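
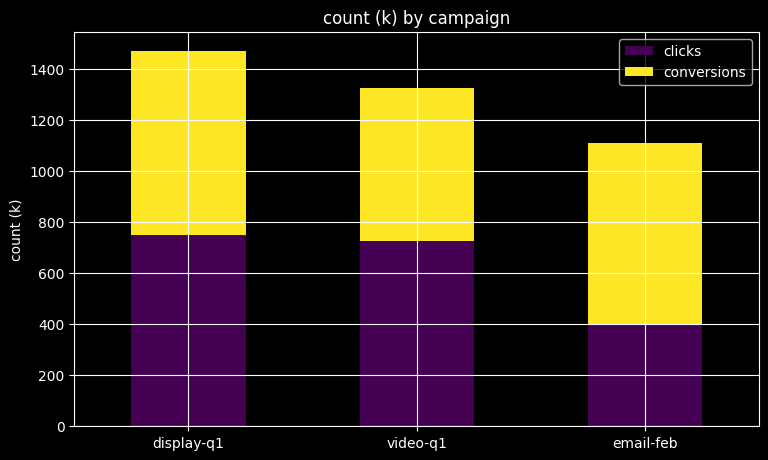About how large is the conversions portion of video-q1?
conversions top ≈ 1400, bottom ≈ 800; segment ≈ 600.

≈ 600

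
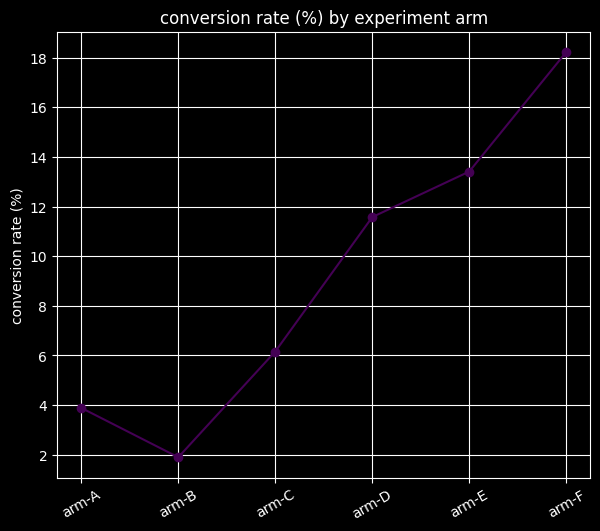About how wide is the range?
Max arm-F ≈ 18, min arm-B ≈ 2; range ≈ 16.

≈ 16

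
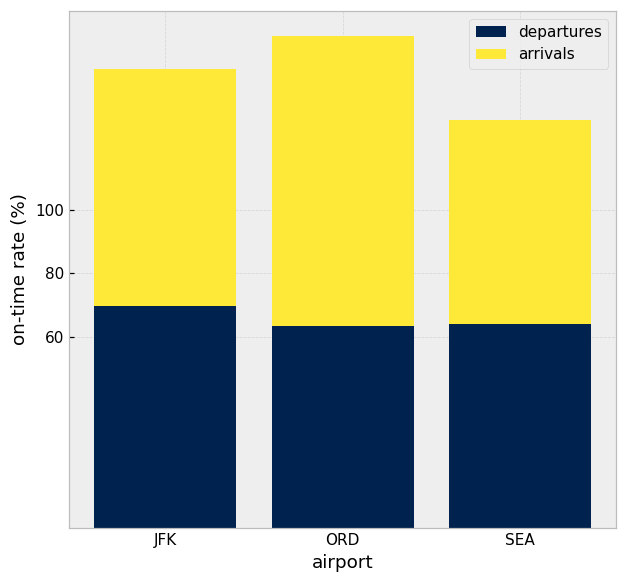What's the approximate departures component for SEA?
≈ 60

departures top ≈ 60, bottom ≈ 0; segment ≈ 60.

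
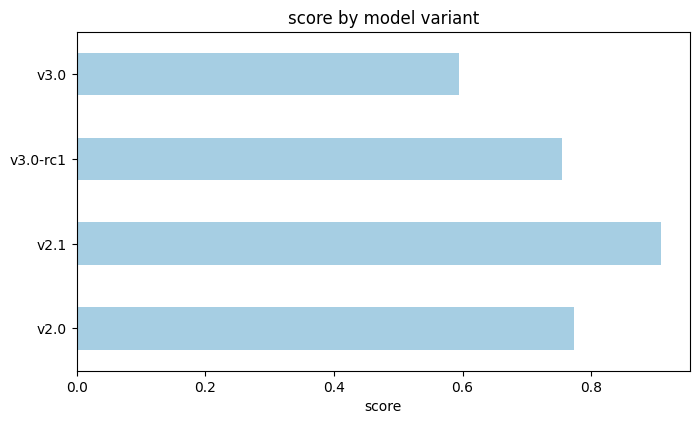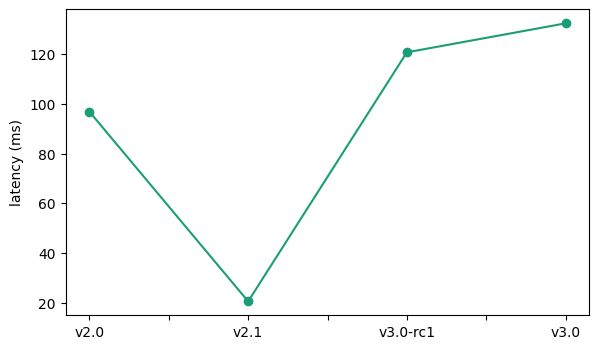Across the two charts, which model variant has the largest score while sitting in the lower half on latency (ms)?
Chart 2 median latency (ms) ≈ 100; below-median model variants: v2.0, v2.1. Among those, v2.1 has the highest score (≈ 0.9).

v2.1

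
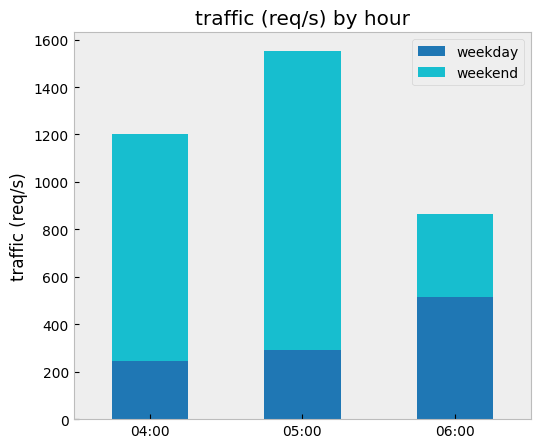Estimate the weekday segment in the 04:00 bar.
weekday top ≈ 200, bottom ≈ 0; segment ≈ 200.

≈ 200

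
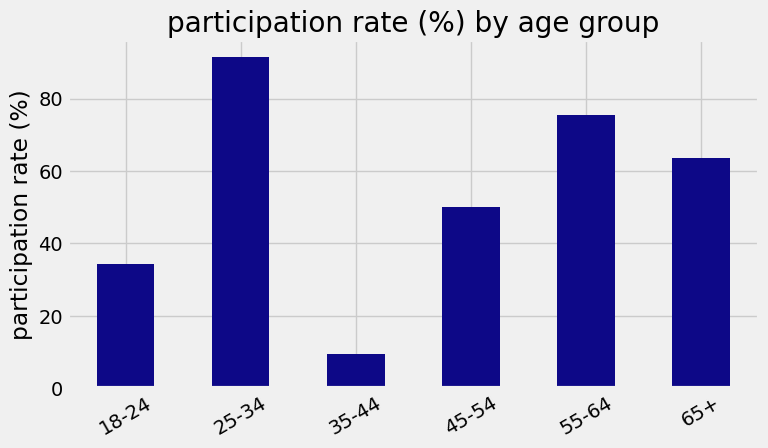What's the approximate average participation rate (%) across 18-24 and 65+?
(30 + 60) / 2 ≈ 45.

≈ 45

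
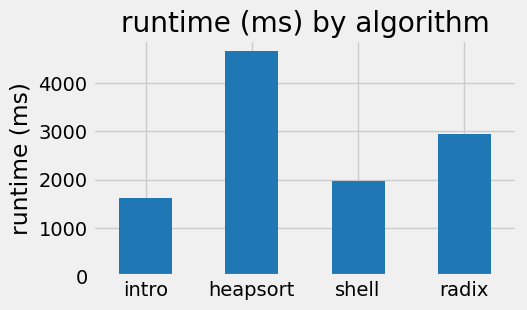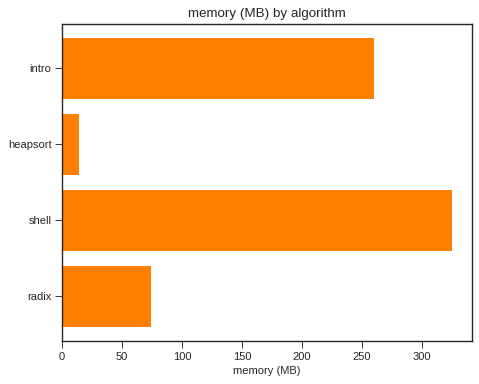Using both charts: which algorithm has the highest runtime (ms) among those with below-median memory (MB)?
heapsort

Chart 2 median memory (MB) ≈ 150; below-median algorithms: heapsort, radix. Among those, heapsort has the highest runtime (ms) (≈ 4500).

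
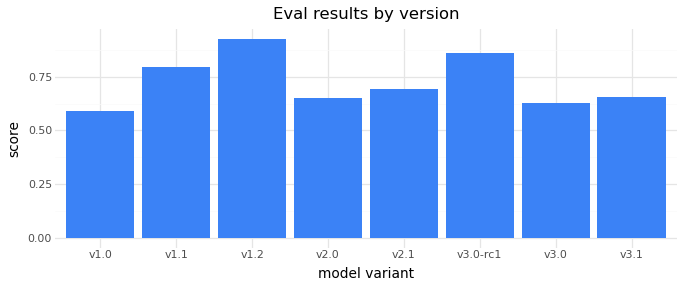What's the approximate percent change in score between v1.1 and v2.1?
≈ -12.5%

v1.1 ≈ 0.8, v2.1 ≈ 0.7; (0.7 − 0.8) / 0.8 ≈ -12.5%.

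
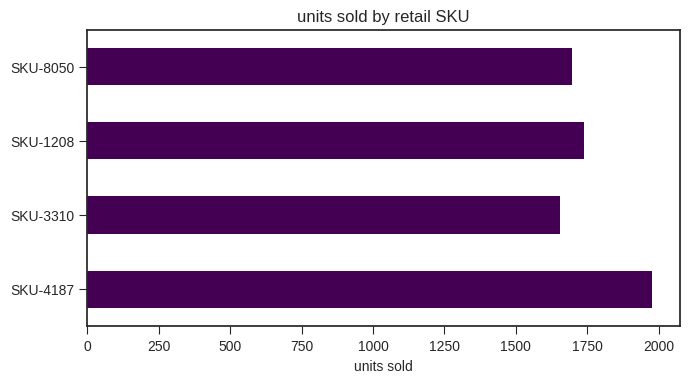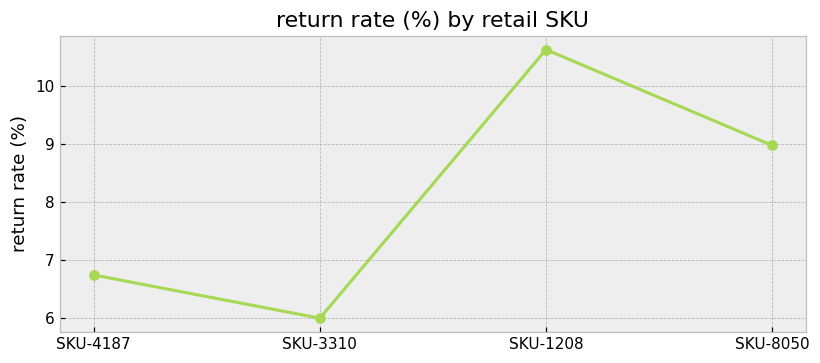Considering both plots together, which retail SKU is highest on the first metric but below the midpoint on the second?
Chart 2 median return rate (%) ≈ 8; below-median retail SKUs: SKU-4187, SKU-3310. Among those, SKU-4187 has the highest units sold (≈ 2000).

SKU-4187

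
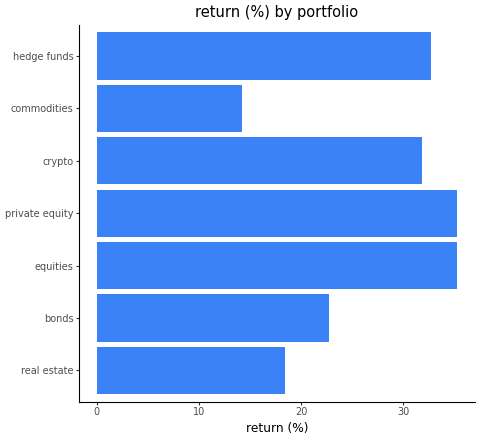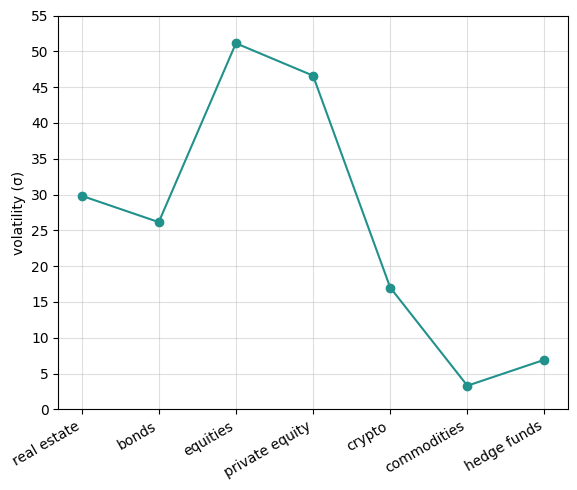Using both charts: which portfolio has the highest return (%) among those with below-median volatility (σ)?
hedge funds

Chart 2 median volatility (σ) ≈ 25; below-median portfolios: crypto, commodities, hedge funds. Among those, hedge funds has the highest return (%) (≈ 35).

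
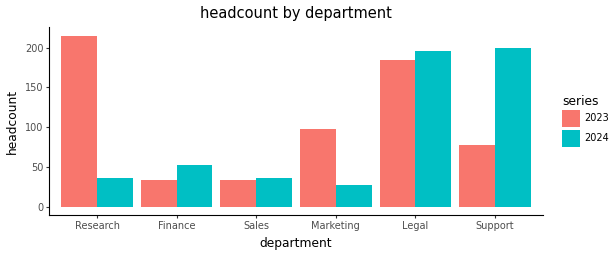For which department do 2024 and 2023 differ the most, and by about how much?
Research, ≈ 180

Research: 2024 ≈ 40, 2023 ≈ 220 → gap ≈ 180. Next-largest (Support) is only ≈ 120.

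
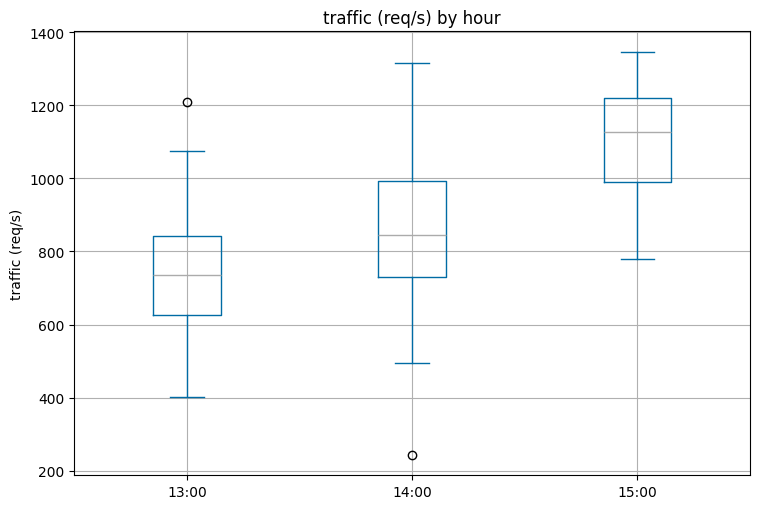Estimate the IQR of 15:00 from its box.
≈ 200

Q3 ≈ 1200, Q1 ≈ 1000; IQR ≈ 200.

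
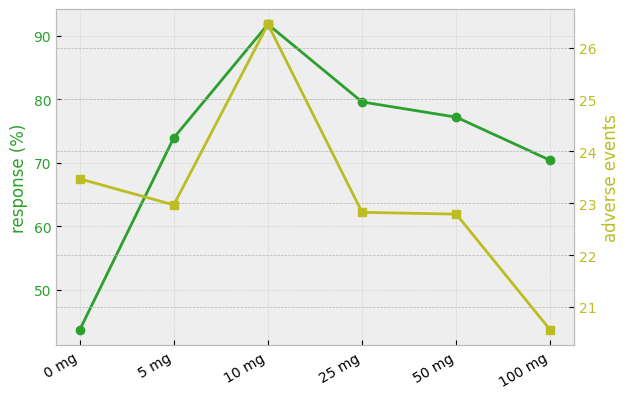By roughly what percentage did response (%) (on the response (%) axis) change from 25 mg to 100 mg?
25 mg ≈ 80, 100 mg ≈ 70; (70 − 80) / 80 ≈ -12.5%.

≈ -12.5%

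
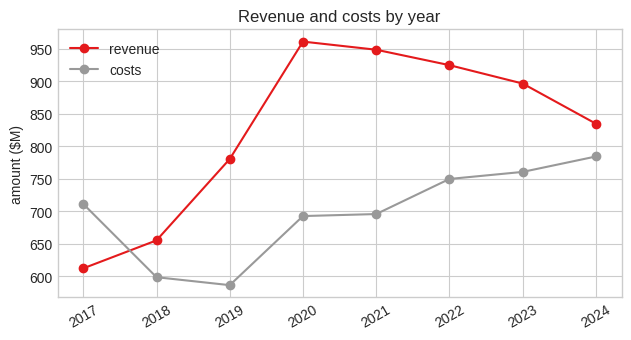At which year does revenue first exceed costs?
2018

2017: revenue ≈ 600 vs costs ≈ 700 (not yet); 2018: revenue ≈ 650 vs costs ≈ 600 (first crossover).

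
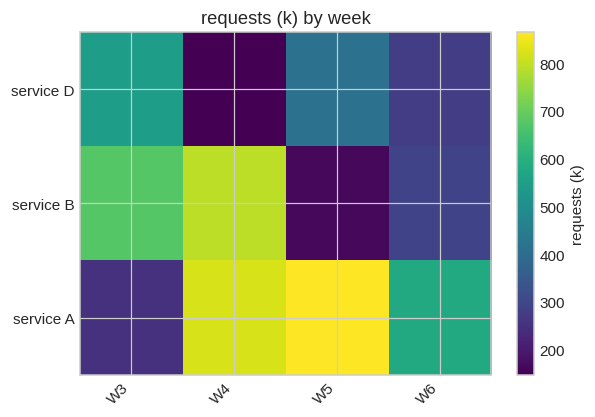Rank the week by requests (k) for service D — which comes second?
Top 3 for service D: W3 ≈ 500, W5 ≈ 400, W6 ≈ 300.

W5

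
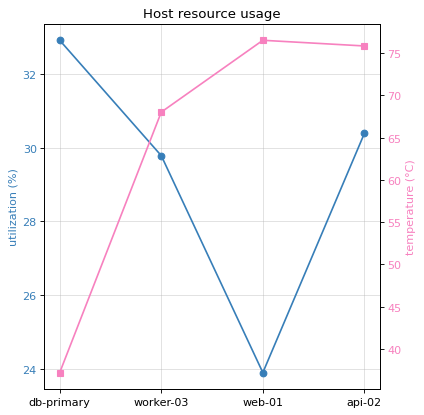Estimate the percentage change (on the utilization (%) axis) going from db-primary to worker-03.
≈ -9.1%

db-primary ≈ 33, worker-03 ≈ 30; (30 − 33) / 33 ≈ -9.1%.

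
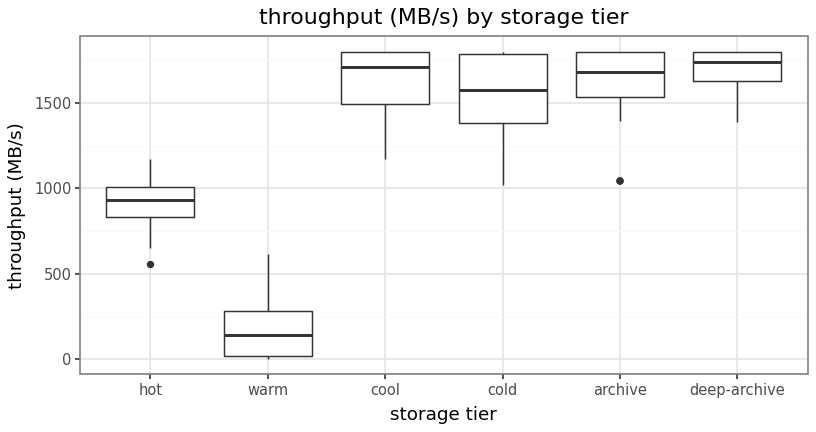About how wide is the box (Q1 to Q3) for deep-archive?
≈ 200

Q3 ≈ 1800, Q1 ≈ 1600; IQR ≈ 200.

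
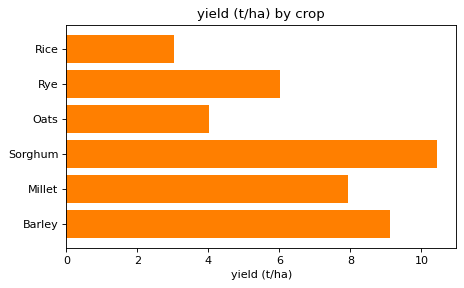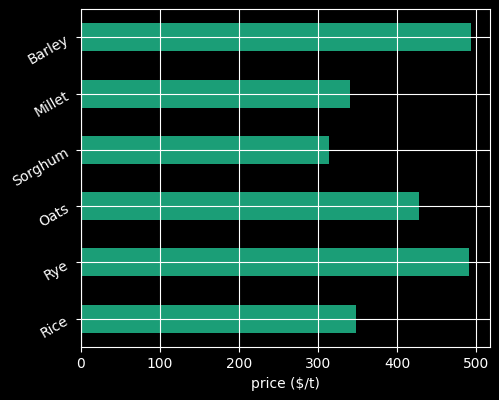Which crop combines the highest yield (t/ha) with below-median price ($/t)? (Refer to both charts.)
Chart 2 median price ($/t) ≈ 400; below-median crops: Rice, Sorghum, Millet. Among those, Sorghum has the highest yield (t/ha) (≈ 10).

Sorghum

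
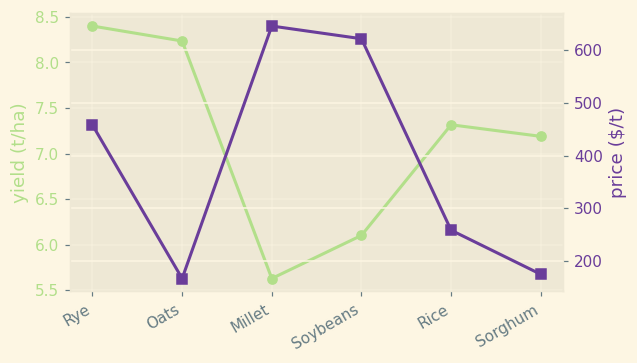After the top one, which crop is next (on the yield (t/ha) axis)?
Top 3 (on the yield (t/ha) axis): Rye ≈ 8.5, Oats ≈ 8.0, Rice ≈ 7.5.

Oats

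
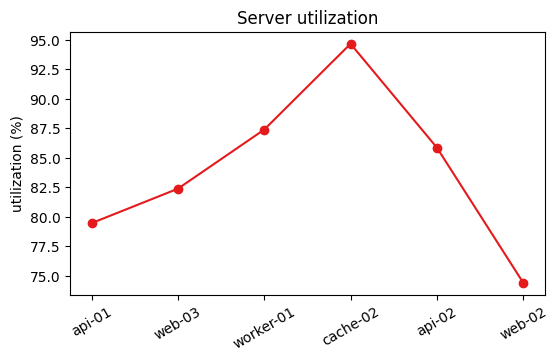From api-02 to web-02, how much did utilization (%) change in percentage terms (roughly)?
≈ -14%

api-02 ≈ 86, web-02 ≈ 74; (74 − 86) / 86 ≈ -14%.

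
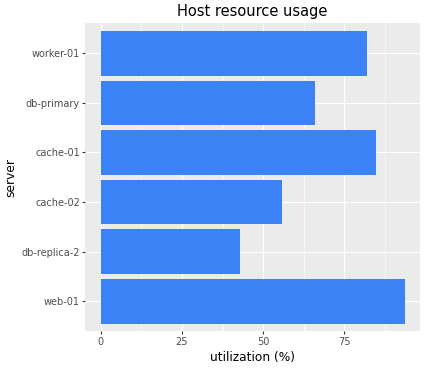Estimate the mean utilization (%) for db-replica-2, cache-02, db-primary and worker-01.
(40 + 60 + 70 + 80) / 4 ≈ 62.

≈ 62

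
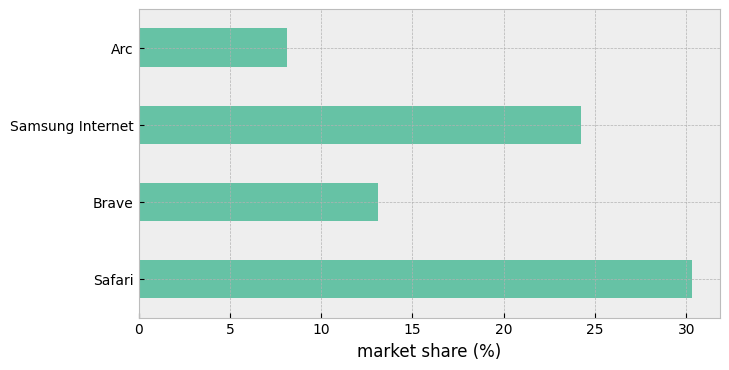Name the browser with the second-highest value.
Top 3: Safari ≈ 30, Samsung Internet ≈ 25, Brave ≈ 15.

Samsung Internet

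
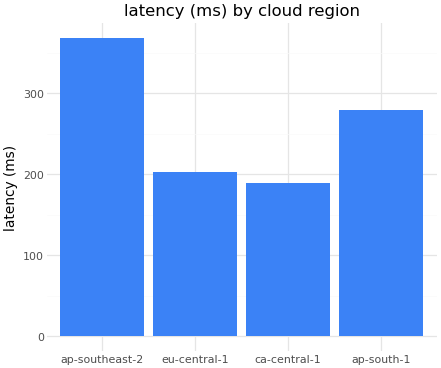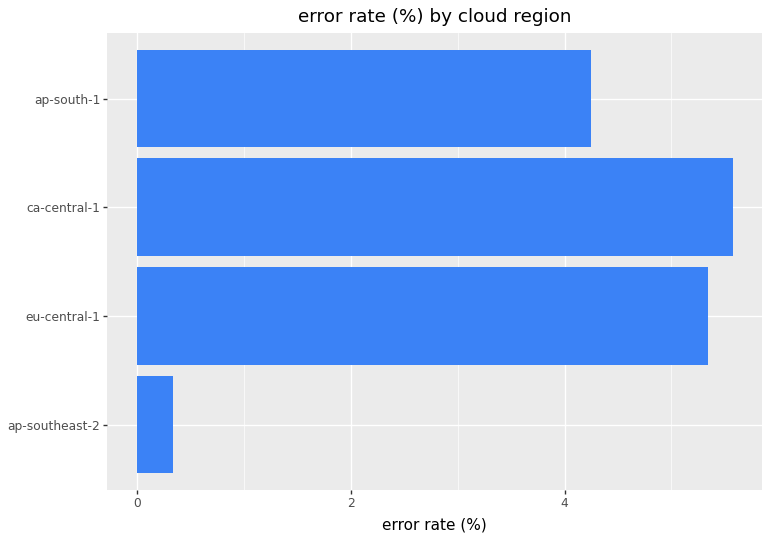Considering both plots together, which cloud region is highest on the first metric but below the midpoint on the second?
Chart 2 median error rate (%) ≈ 5; below-median cloud regions: ap-southeast-2, ap-south-1. Among those, ap-southeast-2 has the highest latency (ms) (≈ 350).

ap-southeast-2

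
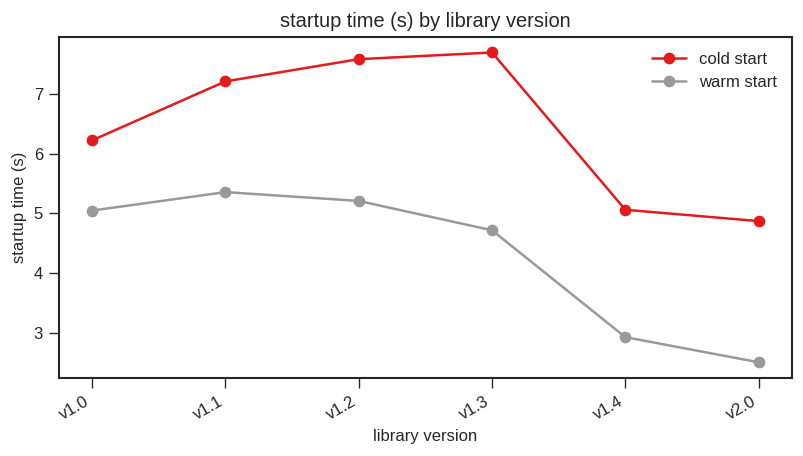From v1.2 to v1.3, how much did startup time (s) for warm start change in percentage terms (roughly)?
v1.2 ≈ 5.0, v1.3 ≈ 4.5; (4.5 − 5.0) / 5.0 ≈ -10%.

≈ -10%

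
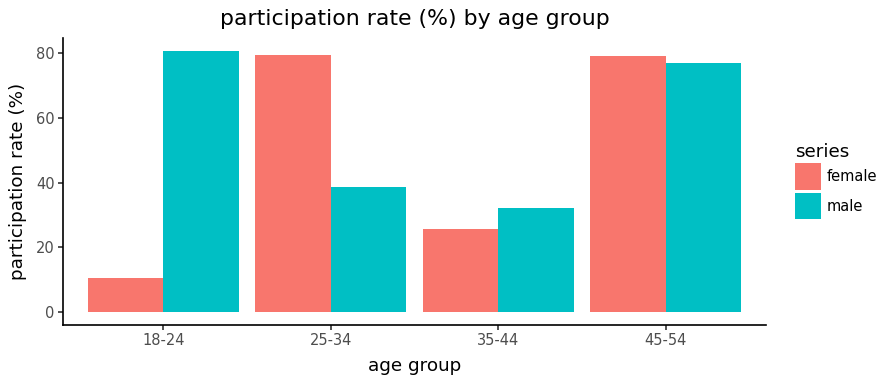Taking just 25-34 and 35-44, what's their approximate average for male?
(40 + 30) / 2 ≈ 35.

≈ 35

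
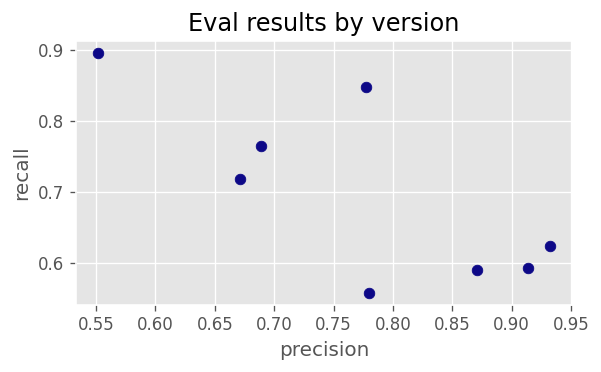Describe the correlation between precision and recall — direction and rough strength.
Points are negatively correlated; strong (|r| ≈ 0.8).

negative, strong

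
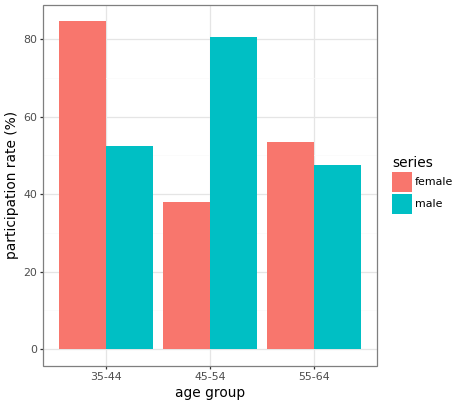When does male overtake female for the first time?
35-44: male ≈ 50 vs female ≈ 80 (not yet); 45-54: male ≈ 80 vs female ≈ 40 (first crossover).

45-54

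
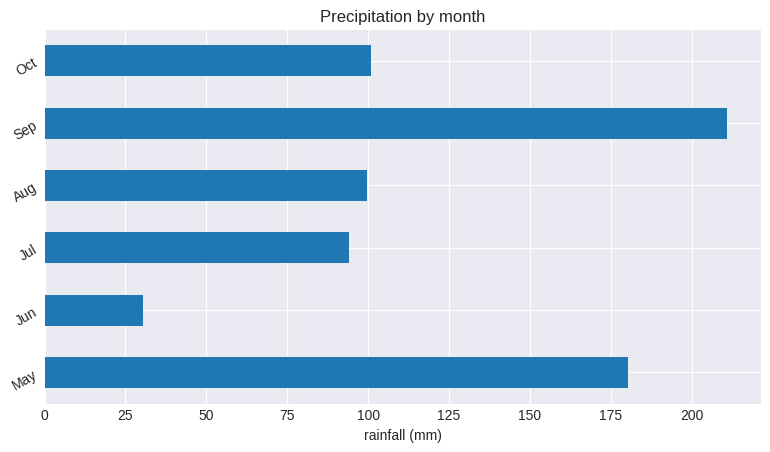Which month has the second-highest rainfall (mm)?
Top 3: Sep ≈ 220, May ≈ 180, Oct ≈ 100.

May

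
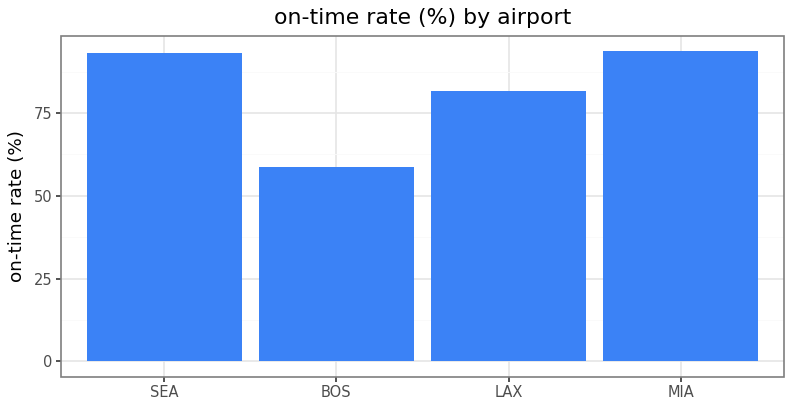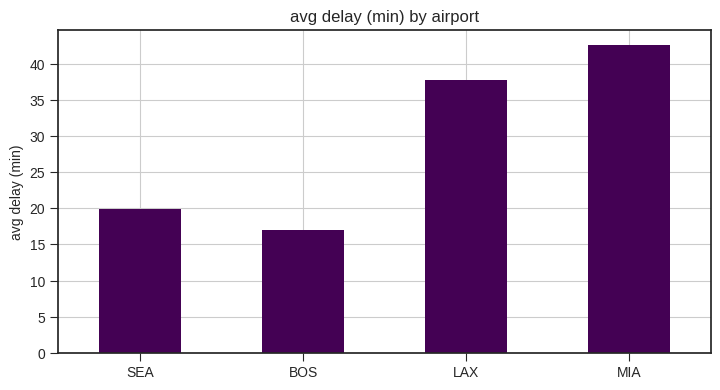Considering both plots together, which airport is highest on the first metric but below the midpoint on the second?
Chart 2 median avg delay (min) ≈ 30; below-median airports: SEA, BOS. Among those, SEA has the highest on-time rate (%) (≈ 90).

SEA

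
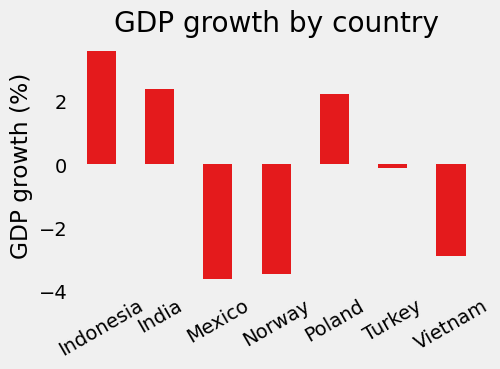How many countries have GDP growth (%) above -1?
Above -1: Indonesia, India, Poland, Turkey.

4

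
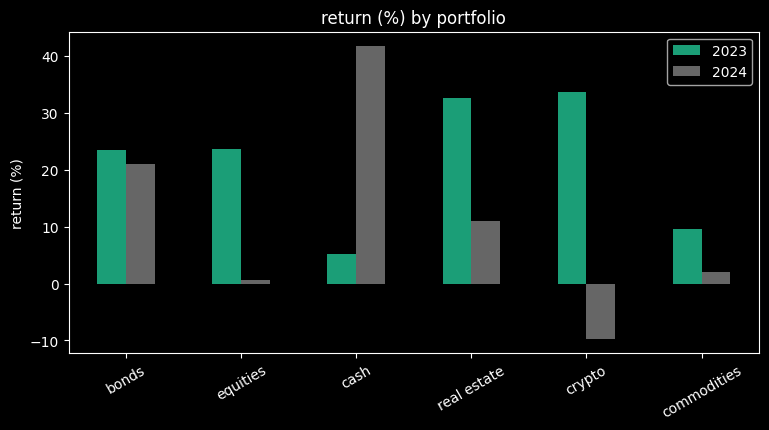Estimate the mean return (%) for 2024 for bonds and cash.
(20 + 40) / 2 ≈ 30.

≈ 30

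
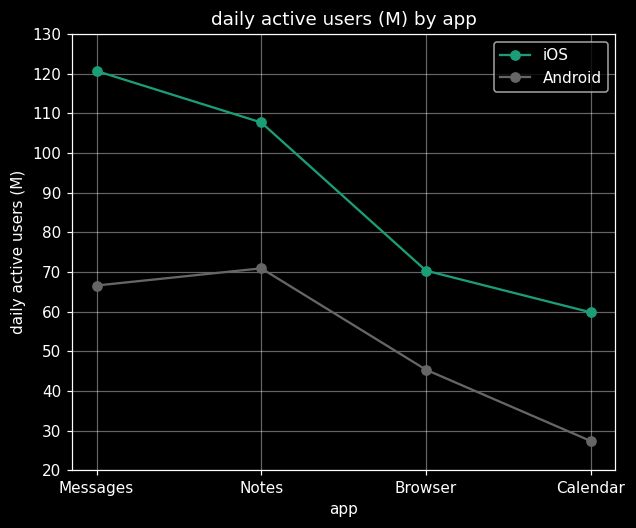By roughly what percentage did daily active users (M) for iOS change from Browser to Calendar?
≈ -14.3%

Browser ≈ 70, Calendar ≈ 60; (60 − 70) / 70 ≈ -14.3%.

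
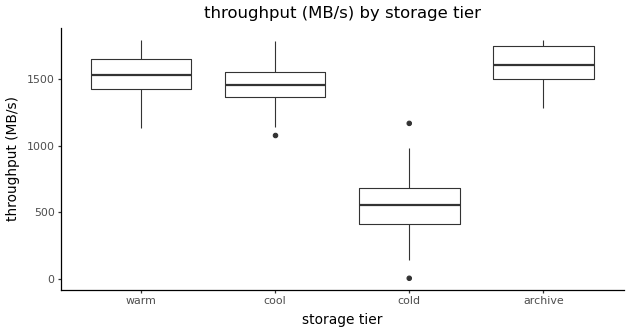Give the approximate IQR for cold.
Q3 ≈ 700, Q1 ≈ 400; IQR ≈ 300.

≈ 300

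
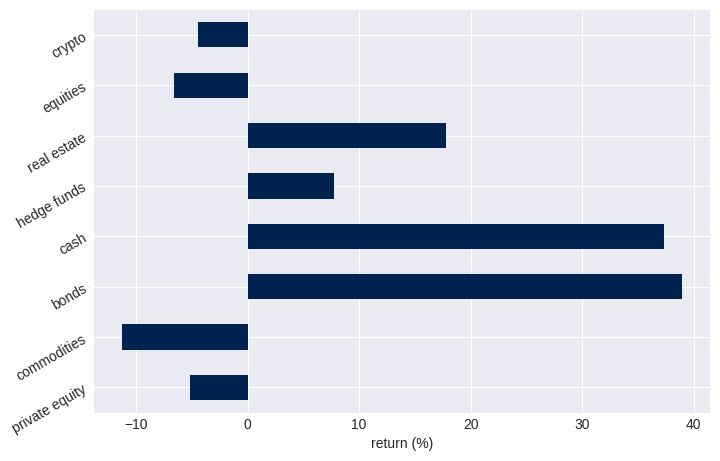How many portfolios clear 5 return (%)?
Above 5: bonds, cash, hedge funds, real estate.

4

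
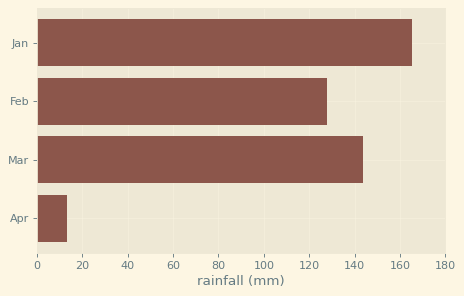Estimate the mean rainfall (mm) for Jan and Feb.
(160 + 120) / 2 ≈ 140.

≈ 140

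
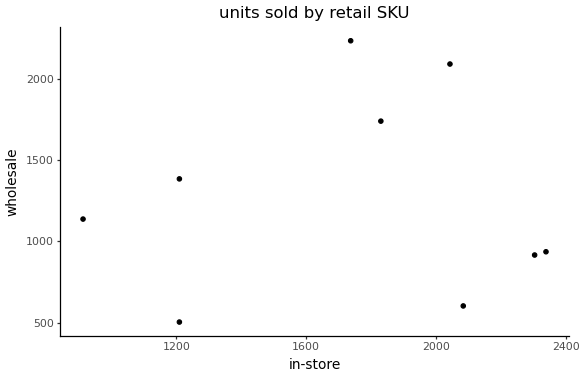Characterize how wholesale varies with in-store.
no clear correlation

Points are roughly uncorrelated; weak (|r| ≈ 0.0).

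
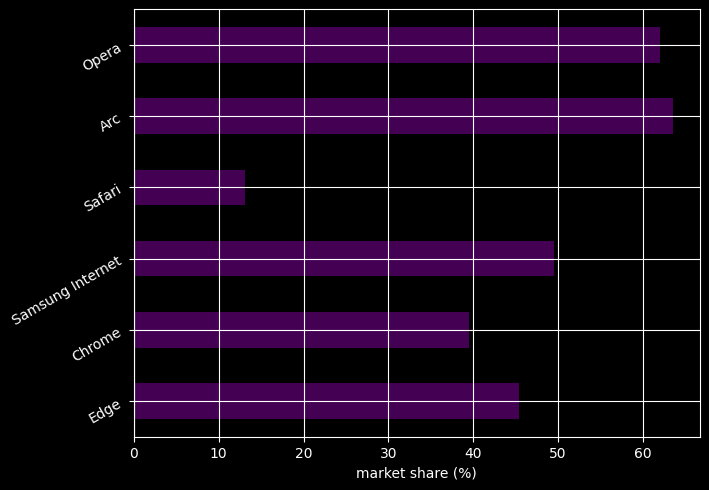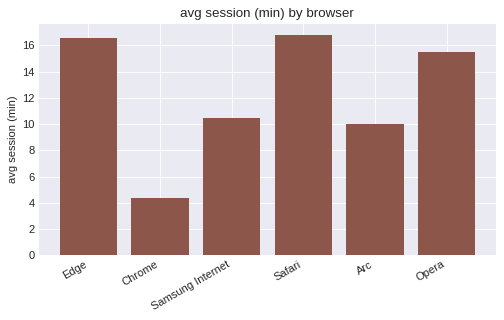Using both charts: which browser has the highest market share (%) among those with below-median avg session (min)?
Chart 2 median avg session (min) ≈ 12; below-median browsers: Chrome, Samsung Internet, Arc. Among those, Arc has the highest market share (%) (≈ 60).

Arc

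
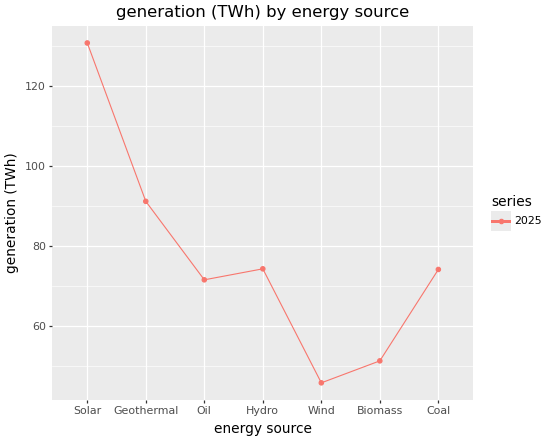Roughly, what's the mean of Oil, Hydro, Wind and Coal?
≈ 65

(70 + 70 + 50 + 70) / 4 ≈ 65.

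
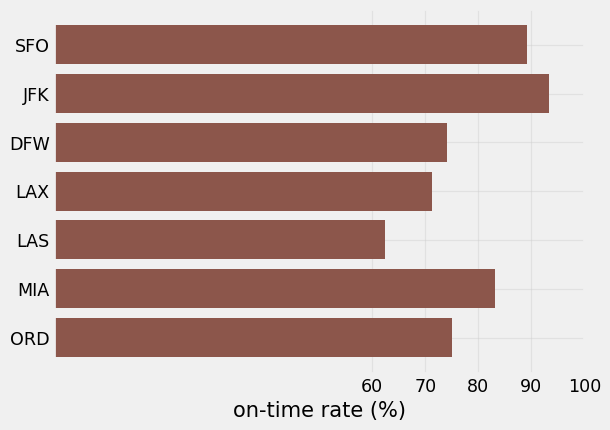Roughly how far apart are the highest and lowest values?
≈ 30

Max JFK ≈ 90, min LAS ≈ 60; range ≈ 30.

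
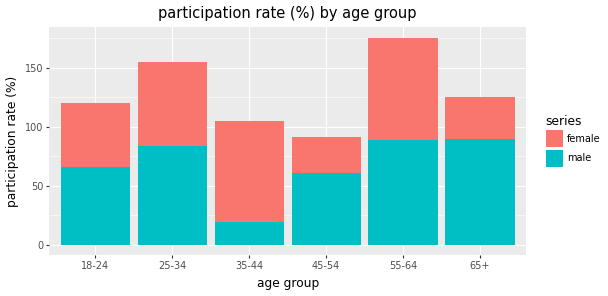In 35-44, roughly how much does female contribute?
≈ 80

female top ≈ 100, bottom ≈ 20; segment ≈ 80.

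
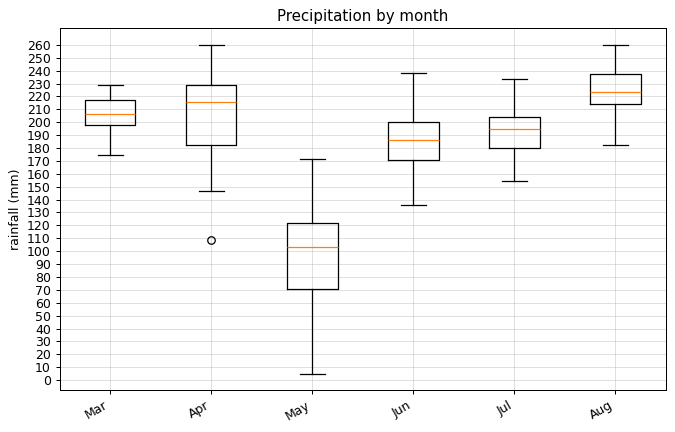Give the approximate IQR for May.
≈ 50

Q3 ≈ 120, Q1 ≈ 70; IQR ≈ 50.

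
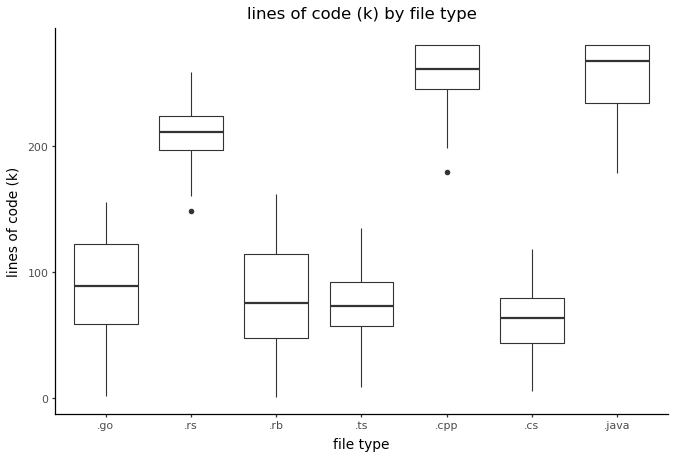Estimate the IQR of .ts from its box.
Q3 ≈ 100, Q1 ≈ 60; IQR ≈ 40.

≈ 40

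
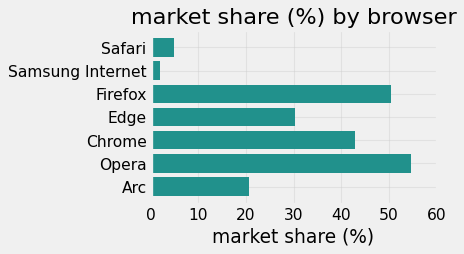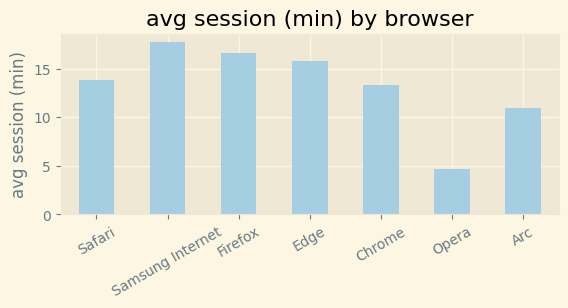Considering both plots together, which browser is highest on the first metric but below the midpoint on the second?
Opera

Chart 2 median avg session (min) ≈ 14; below-median browsers: Chrome, Opera, Arc. Among those, Opera has the highest market share (%) (≈ 50).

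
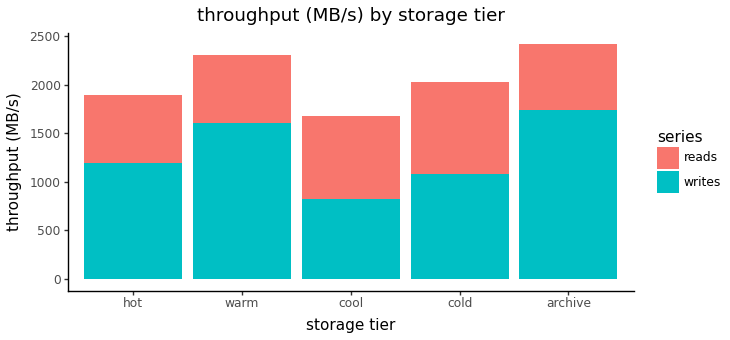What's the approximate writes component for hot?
≈ 1000

writes top ≈ 1000, bottom ≈ 0; segment ≈ 1000.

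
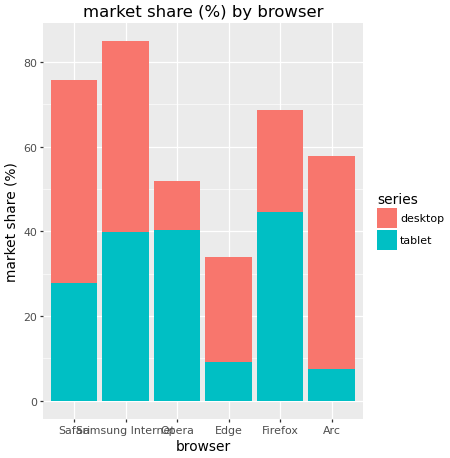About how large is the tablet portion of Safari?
tablet top ≈ 30, bottom ≈ 0; segment ≈ 30.

≈ 30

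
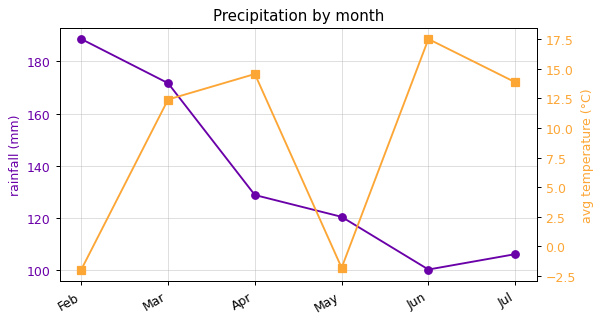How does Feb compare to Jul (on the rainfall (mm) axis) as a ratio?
Feb ≈ 190, Jul ≈ 110; 190/110 ≈ 1.73.

≈ 1.73×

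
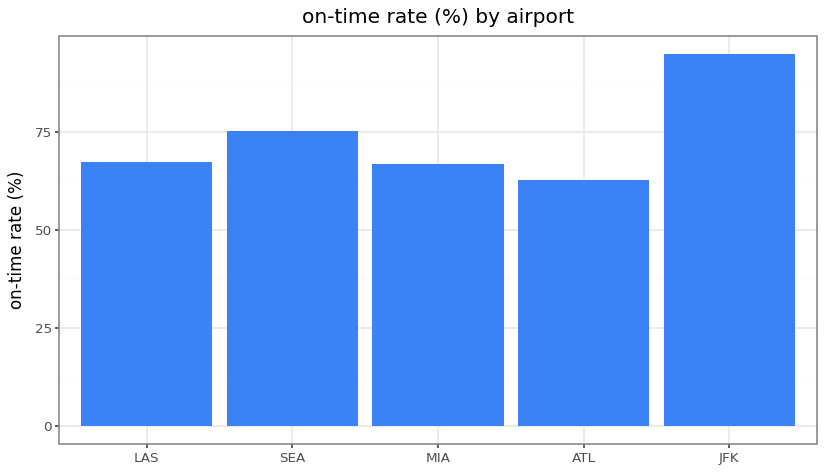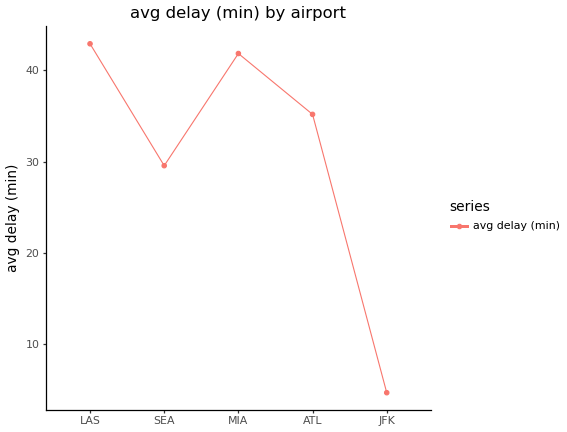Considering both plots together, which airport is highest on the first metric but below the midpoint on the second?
Chart 2 median avg delay (min) ≈ 35; below-median airports: SEA, JFK. Among those, JFK has the highest on-time rate (%) (≈ 100).

JFK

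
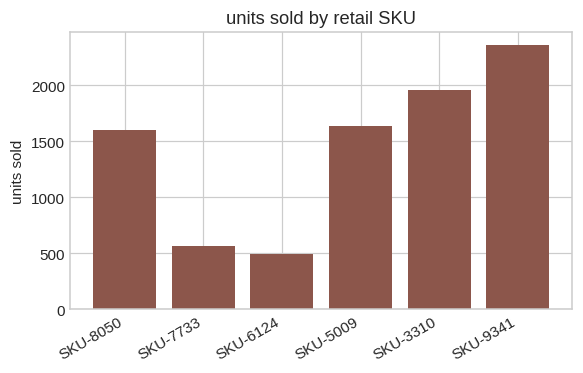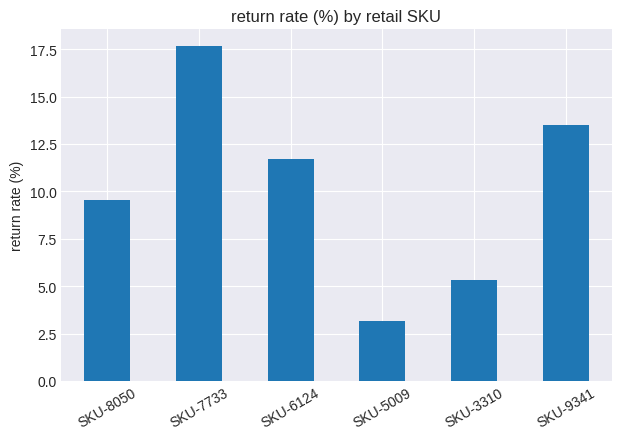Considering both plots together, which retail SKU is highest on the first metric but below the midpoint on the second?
Chart 2 median return rate (%) ≈ 10; below-median retail SKUs: SKU-8050, SKU-5009, SKU-3310. Among those, SKU-3310 has the highest units sold (≈ 2000).

SKU-3310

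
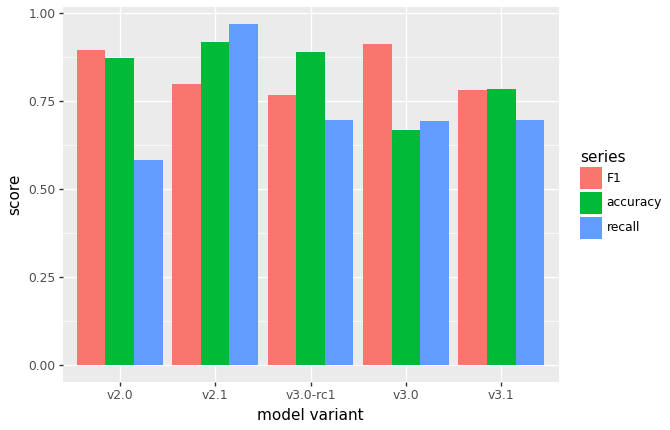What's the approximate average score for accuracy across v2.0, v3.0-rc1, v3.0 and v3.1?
(0.9 + 0.9 + 0.7 + 0.8) / 4 ≈ 0.83.

≈ 0.83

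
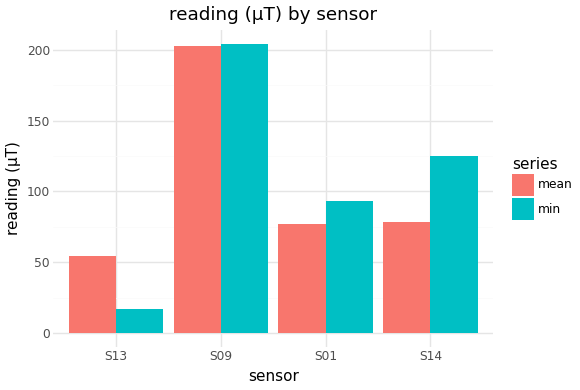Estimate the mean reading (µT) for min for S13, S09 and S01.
(20 + 200 + 100) / 3 ≈ 107.

≈ 107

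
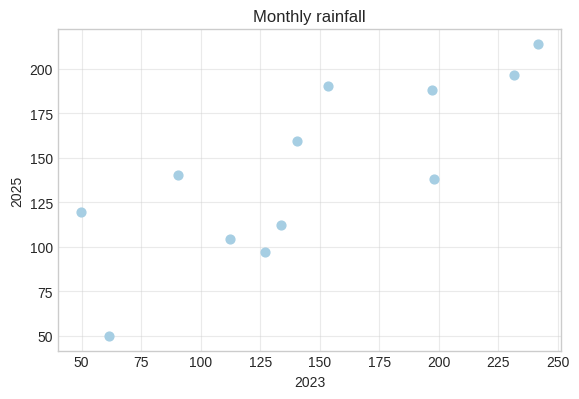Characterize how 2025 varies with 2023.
positive, strong

Points are positively correlated; strong (|r| ≈ 0.8).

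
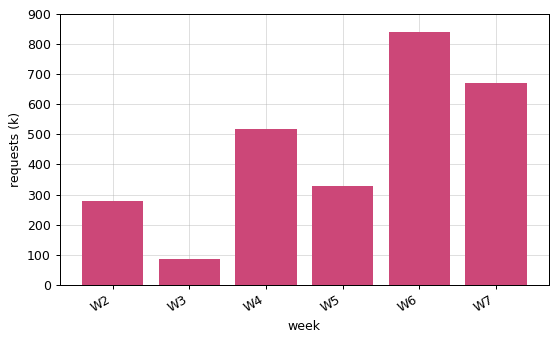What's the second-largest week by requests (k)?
W7

Top 3: W6 ≈ 800, W7 ≈ 700, W4 ≈ 500.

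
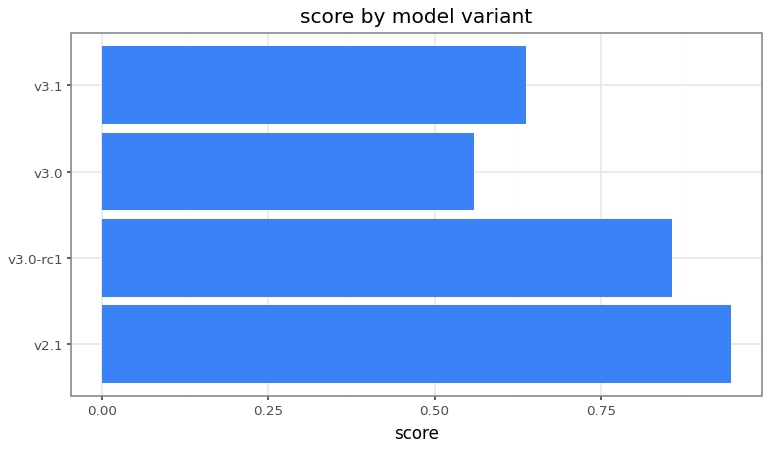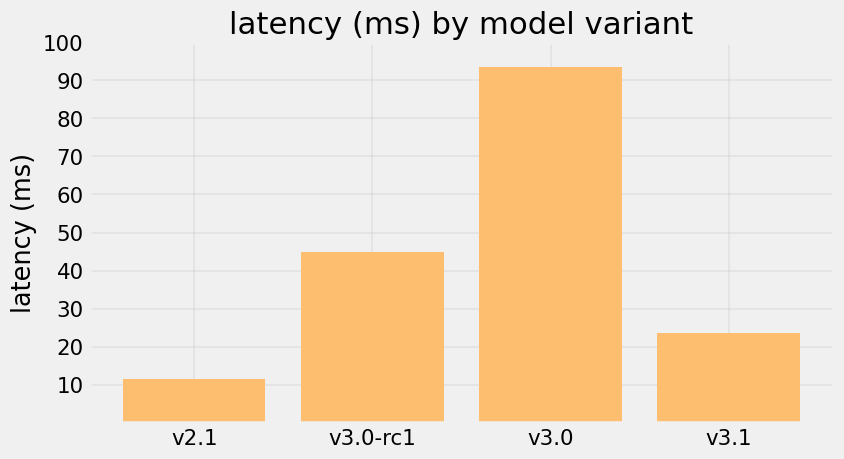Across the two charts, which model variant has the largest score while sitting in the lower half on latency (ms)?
v2.1

Chart 2 median latency (ms) ≈ 30; below-median model variants: v2.1, v3.1. Among those, v2.1 has the highest score (≈ 0.9).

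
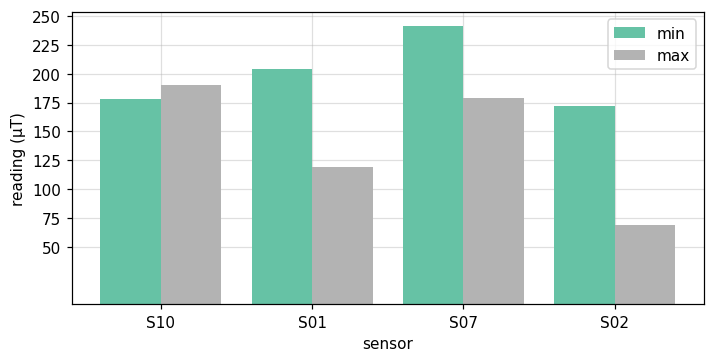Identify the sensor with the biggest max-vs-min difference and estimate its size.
S02, ≈ 100 µT

S02: max ≈ 75, min ≈ 175 → gap ≈ 100. Next-largest (S01) is only ≈ 75.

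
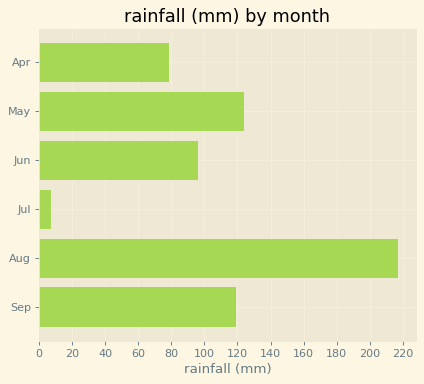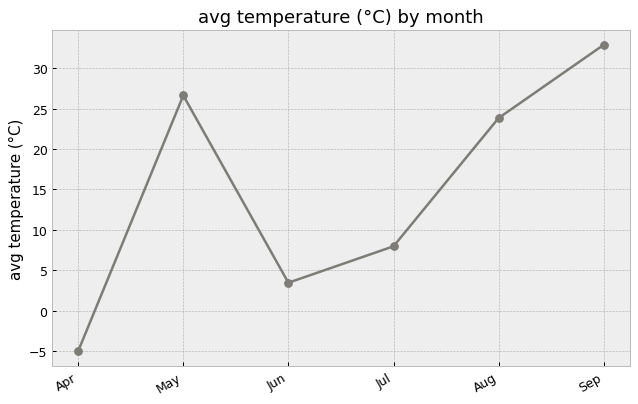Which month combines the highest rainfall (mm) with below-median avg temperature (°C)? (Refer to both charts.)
Jun

Chart 2 median avg temperature (°C) ≈ 15; below-median months: Apr, Jun, Jul. Among those, Jun has the highest rainfall (mm) (≈ 100).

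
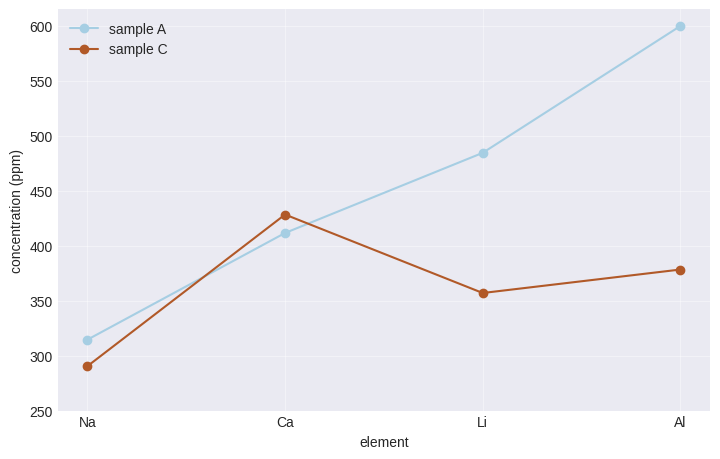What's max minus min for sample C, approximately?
Max Ca ≈ 450, min Na ≈ 300; range ≈ 150.

≈ 150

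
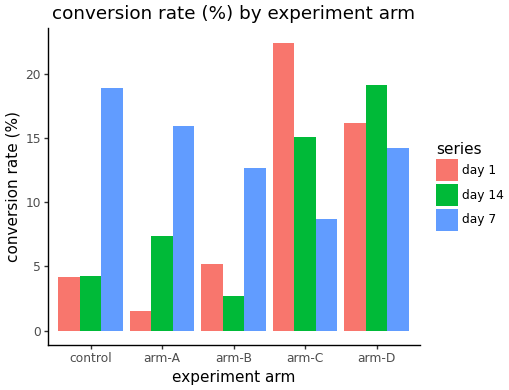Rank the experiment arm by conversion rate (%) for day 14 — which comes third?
Top 4 for day 14: arm-D ≈ 20, arm-C ≈ 16, arm-A ≈ 8, control ≈ 4.

arm-A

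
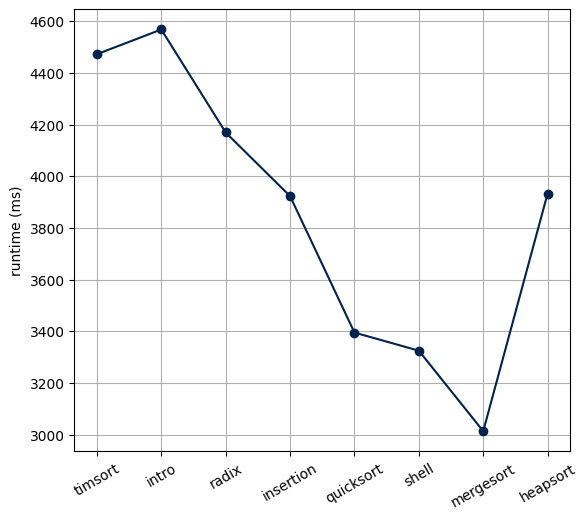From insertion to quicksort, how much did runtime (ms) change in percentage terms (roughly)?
insertion ≈ 4000, quicksort ≈ 3400; (3400 − 4000) / 4000 ≈ -15%.

≈ -15%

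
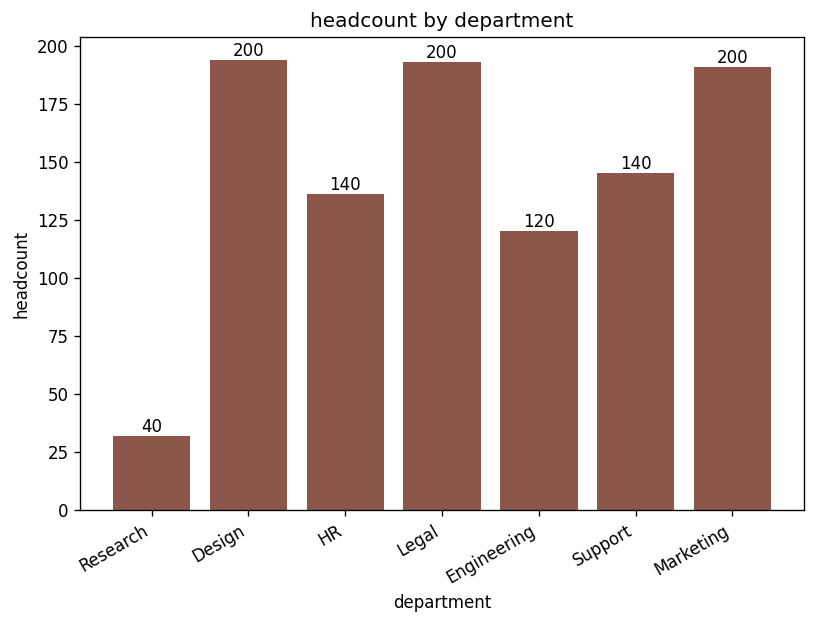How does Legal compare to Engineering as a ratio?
Legal ≈ 200, Engineering ≈ 120; 200/120 ≈ 1.67.

≈ 1.67×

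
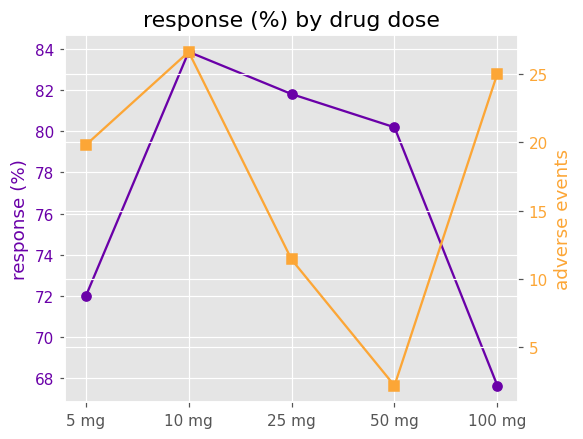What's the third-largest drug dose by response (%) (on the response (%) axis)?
Top 4 (on the response (%) axis): 10 mg ≈ 84, 25 mg ≈ 82, 50 mg ≈ 80, 5 mg ≈ 72.

50 mg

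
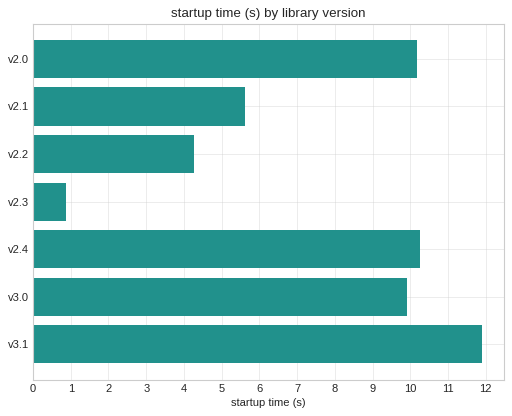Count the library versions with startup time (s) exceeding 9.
4

Above 9: v2.0, v2.4, v3.0, v3.1.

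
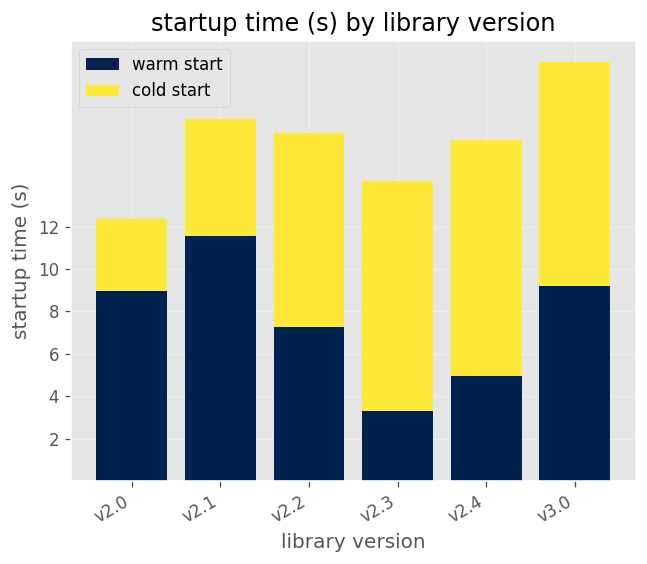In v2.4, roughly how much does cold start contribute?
≈ 12

cold start top ≈ 16, bottom ≈ 4; segment ≈ 12.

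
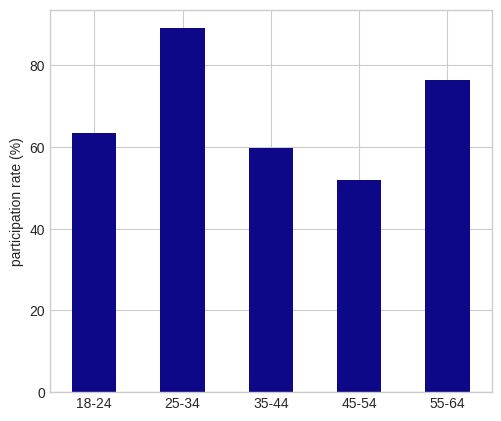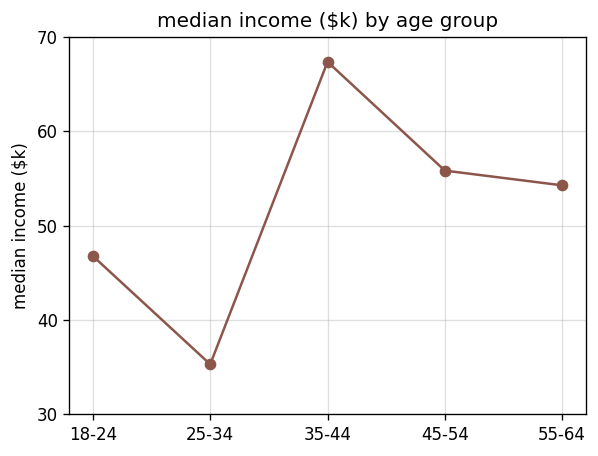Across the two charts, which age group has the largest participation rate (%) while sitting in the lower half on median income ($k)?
25-34

Chart 2 median median income ($k) ≈ 50; below-median age groups: 18-24, 25-34. Among those, 25-34 has the highest participation rate (%) (≈ 90).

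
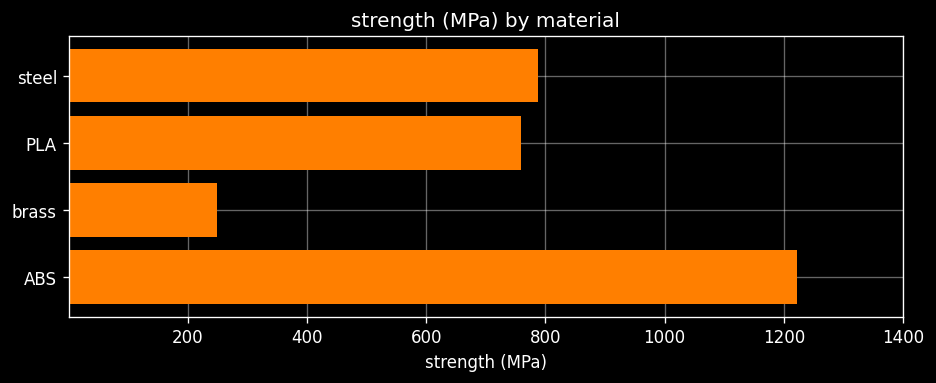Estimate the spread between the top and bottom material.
Max ABS ≈ 1200, min brass ≈ 200; range ≈ 1000.

≈ 1000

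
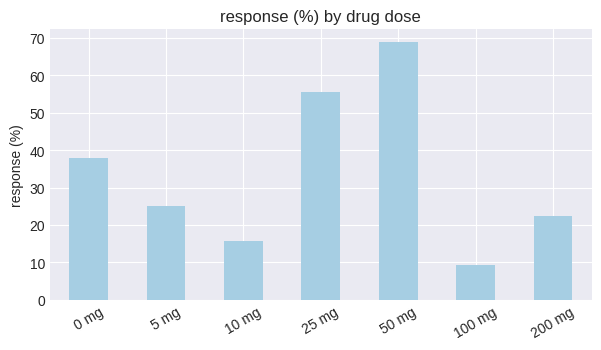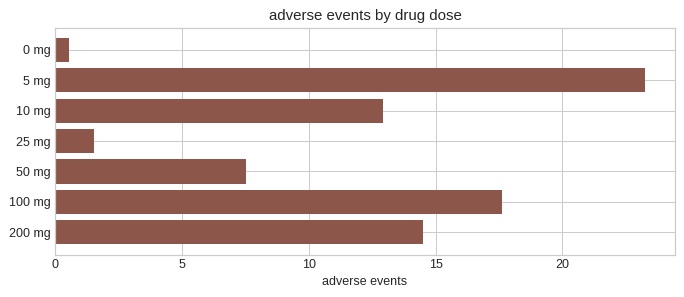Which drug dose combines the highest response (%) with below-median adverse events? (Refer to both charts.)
Chart 2 median adverse events ≈ 15; below-median drug doses: 0 mg, 25 mg, 50 mg. Among those, 50 mg has the highest response (%) (≈ 70).

50 mg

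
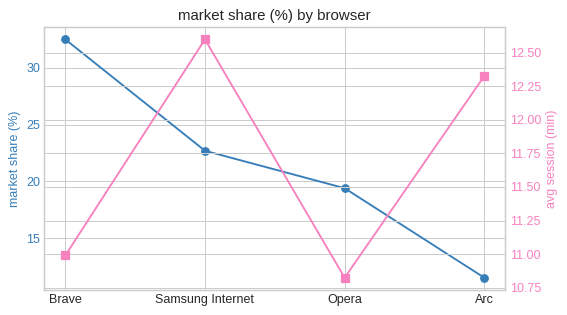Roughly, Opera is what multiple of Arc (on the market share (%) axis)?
Opera ≈ 20, Arc ≈ 12; 20/12 ≈ 1.67.

≈ 1.67×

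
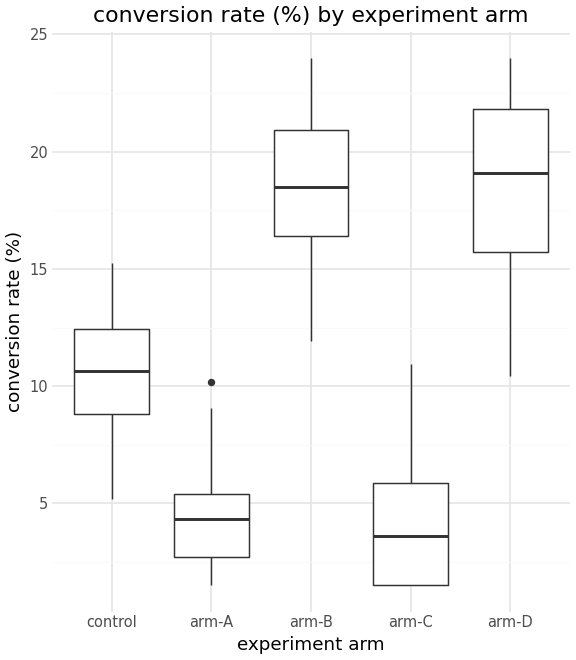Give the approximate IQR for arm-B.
≈ 4

Q3 ≈ 20, Q1 ≈ 16; IQR ≈ 4.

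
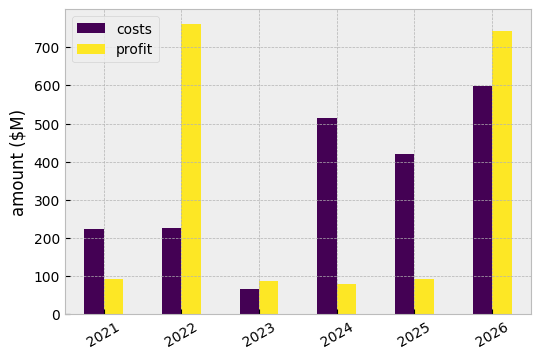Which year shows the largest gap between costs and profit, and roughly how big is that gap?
2022: costs ≈ 200, profit ≈ 800 → gap ≈ 600. Next-largest (2024) is only ≈ 400.

2022, ≈ 600 $M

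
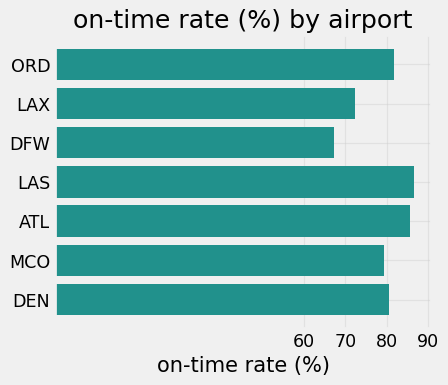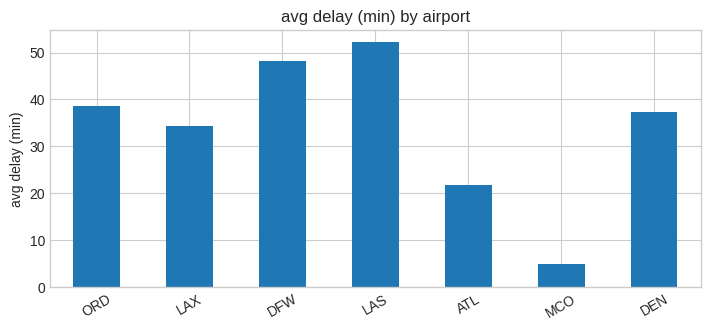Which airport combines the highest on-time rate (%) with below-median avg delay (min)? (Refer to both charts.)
Chart 2 median avg delay (min) ≈ 35; below-median airports: LAX, ATL, MCO. Among those, ATL has the highest on-time rate (%) (≈ 90).

ATL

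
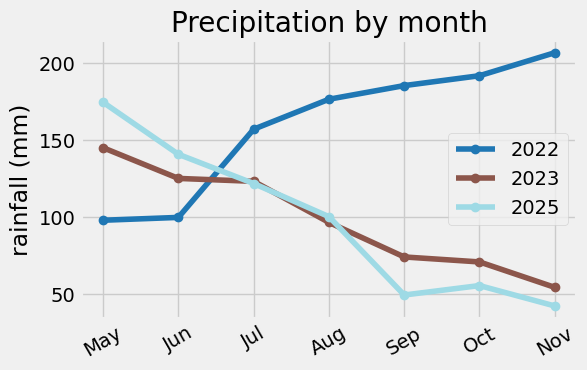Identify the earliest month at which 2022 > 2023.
Jul

Jun: 2022 ≈ 100 vs 2023 ≈ 120 (not yet); Jul: 2022 ≈ 160 vs 2023 ≈ 120 (first crossover).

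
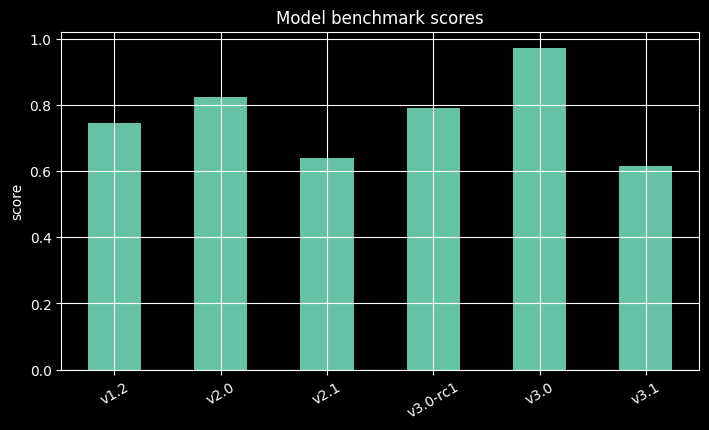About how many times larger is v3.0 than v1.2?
≈ 1.43×

v3.0 ≈ 1.0, v1.2 ≈ 0.7; 1.0/0.7 ≈ 1.43.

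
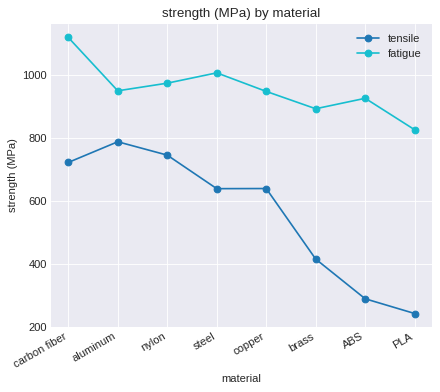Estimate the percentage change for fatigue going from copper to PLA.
≈ -11.1%

copper ≈ 900, PLA ≈ 800; (800 − 900) / 900 ≈ -11.1%.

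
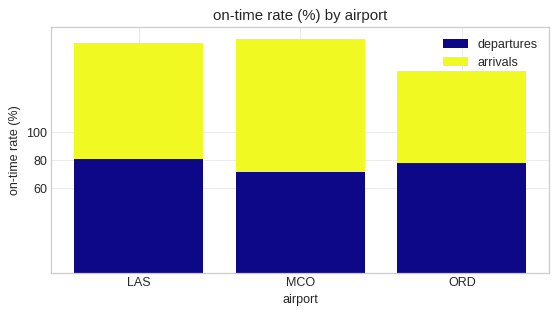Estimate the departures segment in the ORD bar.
≈ 80

departures top ≈ 80, bottom ≈ 0; segment ≈ 80.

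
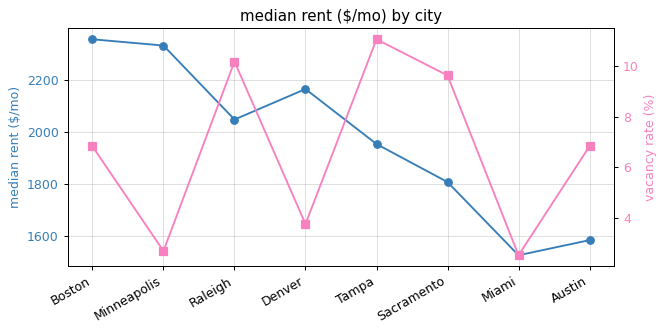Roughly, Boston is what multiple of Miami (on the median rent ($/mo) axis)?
Boston ≈ 2400, Miami ≈ 1500; 2400/1500 ≈ 1.6.

≈ 1.6×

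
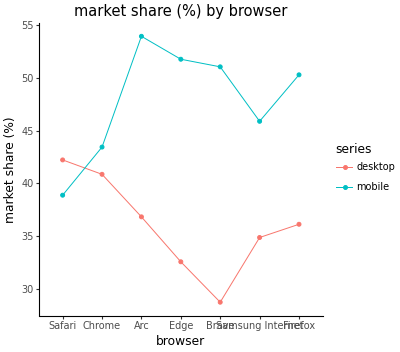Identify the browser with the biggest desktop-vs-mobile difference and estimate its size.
Brave: desktop ≈ 30, mobile ≈ 50 → gap ≈ 20. Next-largest (Edge) is only ≈ 15.

Brave, ≈ 20 %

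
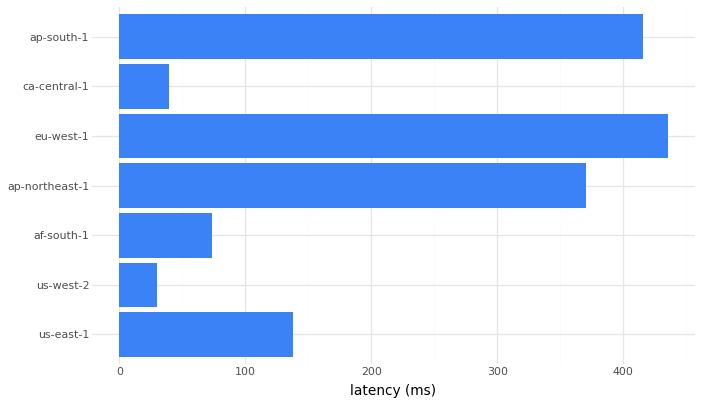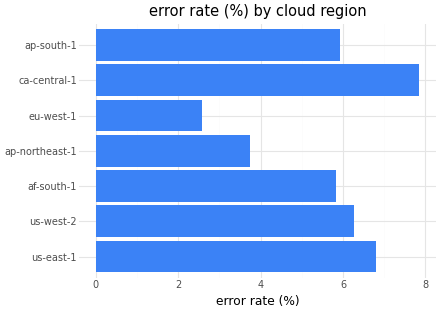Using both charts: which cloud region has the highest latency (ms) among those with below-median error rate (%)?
eu-west-1

Chart 2 median error rate (%) ≈ 6; below-median cloud regions: af-south-1, ap-northeast-1, eu-west-1. Among those, eu-west-1 has the highest latency (ms) (≈ 450).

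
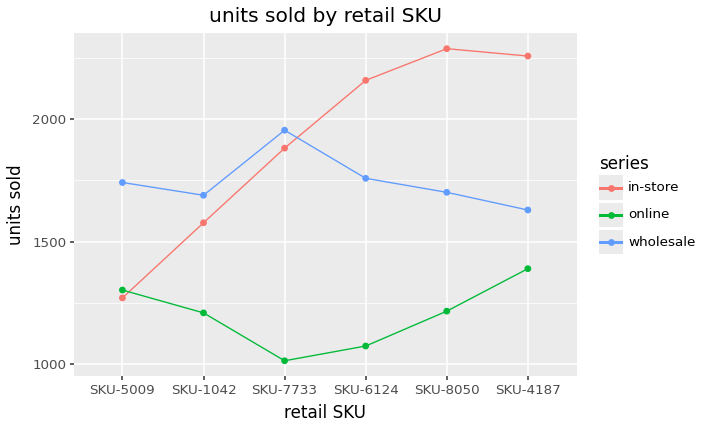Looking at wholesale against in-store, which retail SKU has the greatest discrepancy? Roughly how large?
SKU-4187, ≈ 600

SKU-4187: wholesale ≈ 1600, in-store ≈ 2200 → gap ≈ 600. Next-largest (SKU-8050) is only ≈ 400.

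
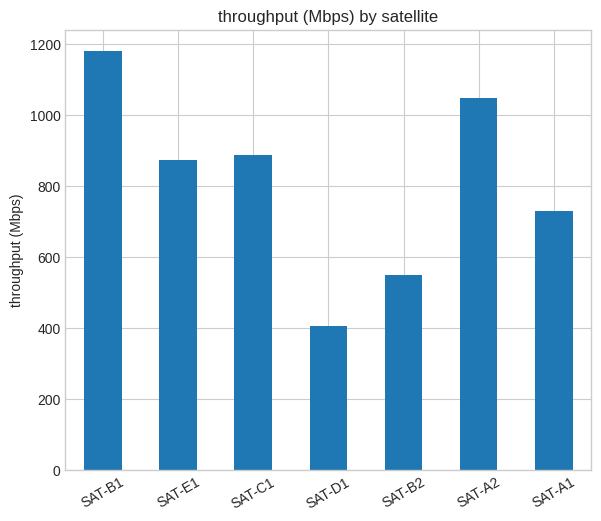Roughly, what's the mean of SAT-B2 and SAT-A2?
(600 + 1000) / 2 ≈ 800.

≈ 800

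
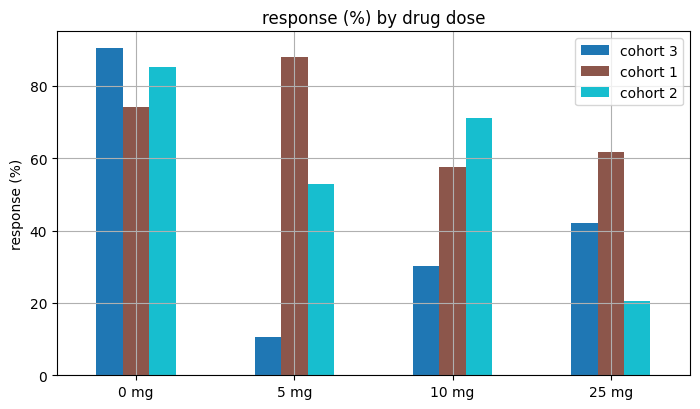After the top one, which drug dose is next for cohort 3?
25 mg

Top 3 for cohort 3: 0 mg ≈ 90, 25 mg ≈ 40, 10 mg ≈ 30.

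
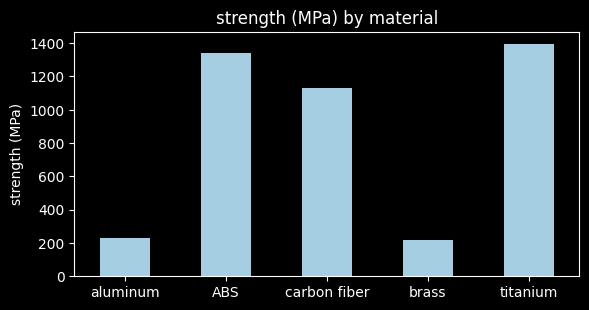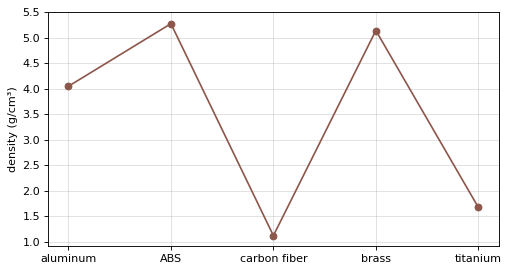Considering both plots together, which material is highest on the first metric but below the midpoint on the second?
titanium

Chart 2 median density (g/cm³) ≈ 4; below-median materials: carbon fiber, titanium. Among those, titanium has the highest strength (MPa) (≈ 1400).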